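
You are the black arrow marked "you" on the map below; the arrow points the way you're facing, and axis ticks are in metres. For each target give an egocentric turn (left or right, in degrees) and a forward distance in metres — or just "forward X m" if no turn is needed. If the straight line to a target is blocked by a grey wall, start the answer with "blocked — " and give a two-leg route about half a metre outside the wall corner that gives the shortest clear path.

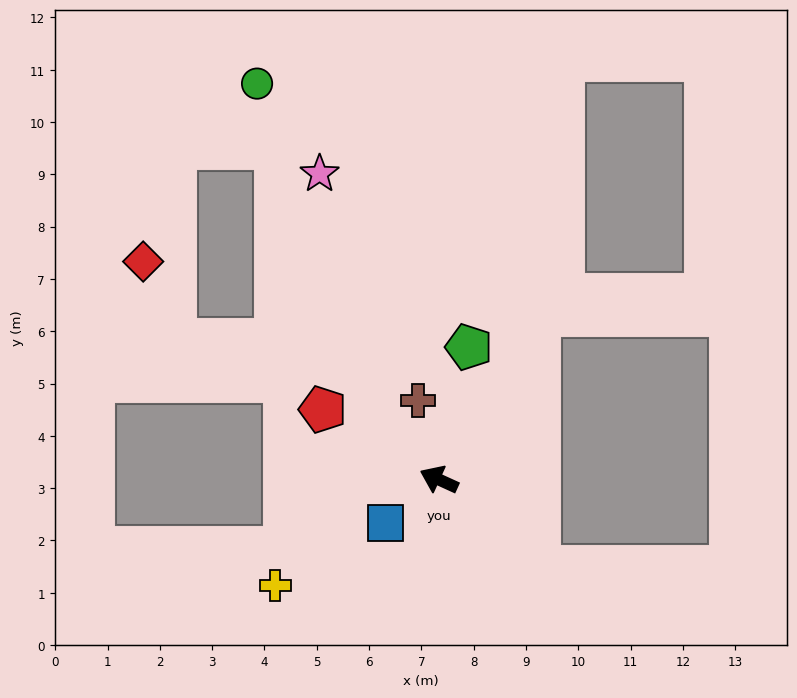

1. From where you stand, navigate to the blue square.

turn left 64°, forward 1.3 m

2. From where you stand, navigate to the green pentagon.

turn right 78°, forward 2.6 m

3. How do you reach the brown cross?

turn right 51°, forward 1.6 m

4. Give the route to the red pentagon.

turn right 7°, forward 2.6 m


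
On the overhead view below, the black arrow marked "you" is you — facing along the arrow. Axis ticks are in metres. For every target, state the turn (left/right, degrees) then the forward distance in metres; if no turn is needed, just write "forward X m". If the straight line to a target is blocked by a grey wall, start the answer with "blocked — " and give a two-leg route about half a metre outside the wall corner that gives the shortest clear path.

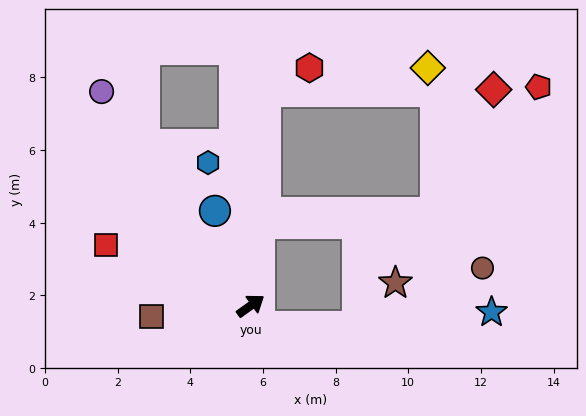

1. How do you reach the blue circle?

turn left 75°, forward 2.8 m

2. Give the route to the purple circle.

turn left 89°, forward 7.2 m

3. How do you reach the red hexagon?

blocked — turn left 50°, forward 5.9 m, then turn right 57°, forward 1.4 m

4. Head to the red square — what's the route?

turn left 122°, forward 4.3 m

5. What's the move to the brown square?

turn left 151°, forward 2.7 m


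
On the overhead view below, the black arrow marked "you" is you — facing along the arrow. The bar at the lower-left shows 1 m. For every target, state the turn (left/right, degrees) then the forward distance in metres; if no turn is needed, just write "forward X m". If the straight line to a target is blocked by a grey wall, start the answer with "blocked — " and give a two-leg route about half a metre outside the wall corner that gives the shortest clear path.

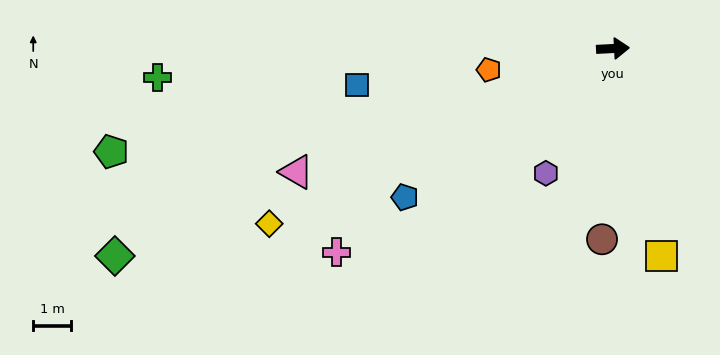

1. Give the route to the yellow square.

turn right 80°, forward 5.6 m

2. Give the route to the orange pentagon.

turn right 173°, forward 3.3 m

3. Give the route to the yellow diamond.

turn right 156°, forward 10.1 m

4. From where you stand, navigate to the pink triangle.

turn right 162°, forward 8.9 m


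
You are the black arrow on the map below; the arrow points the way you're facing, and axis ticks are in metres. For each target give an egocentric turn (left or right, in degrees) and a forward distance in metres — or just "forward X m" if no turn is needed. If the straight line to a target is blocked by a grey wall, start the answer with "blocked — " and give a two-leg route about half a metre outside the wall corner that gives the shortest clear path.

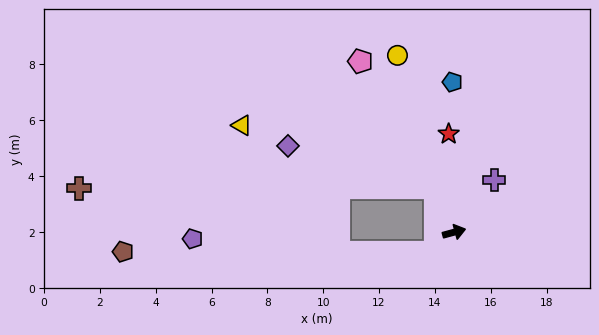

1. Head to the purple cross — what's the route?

turn left 37°, forward 2.4 m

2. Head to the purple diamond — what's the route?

blocked — turn left 97°, forward 1.7 m, then turn left 52°, forward 5.5 m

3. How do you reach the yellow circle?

turn left 93°, forward 6.6 m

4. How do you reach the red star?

turn left 78°, forward 3.5 m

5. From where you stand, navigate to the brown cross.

blocked — turn left 97°, forward 1.7 m, then turn left 68°, forward 12.8 m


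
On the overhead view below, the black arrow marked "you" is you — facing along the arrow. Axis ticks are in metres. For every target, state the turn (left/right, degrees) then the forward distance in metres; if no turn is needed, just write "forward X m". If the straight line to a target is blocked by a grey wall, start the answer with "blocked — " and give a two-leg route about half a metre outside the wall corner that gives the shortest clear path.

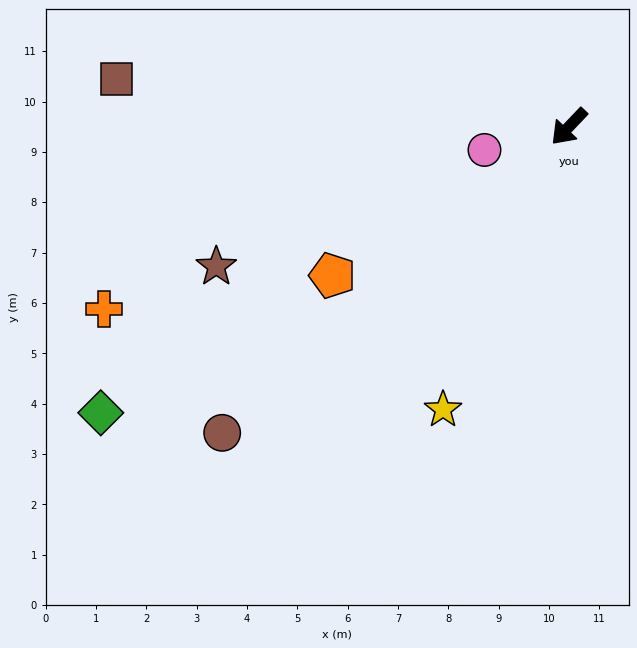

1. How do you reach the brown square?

turn right 52°, forward 9.0 m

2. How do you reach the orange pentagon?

turn right 14°, forward 5.5 m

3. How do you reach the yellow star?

turn left 20°, forward 6.1 m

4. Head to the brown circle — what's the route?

turn right 5°, forward 9.2 m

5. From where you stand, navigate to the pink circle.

turn right 31°, forward 1.7 m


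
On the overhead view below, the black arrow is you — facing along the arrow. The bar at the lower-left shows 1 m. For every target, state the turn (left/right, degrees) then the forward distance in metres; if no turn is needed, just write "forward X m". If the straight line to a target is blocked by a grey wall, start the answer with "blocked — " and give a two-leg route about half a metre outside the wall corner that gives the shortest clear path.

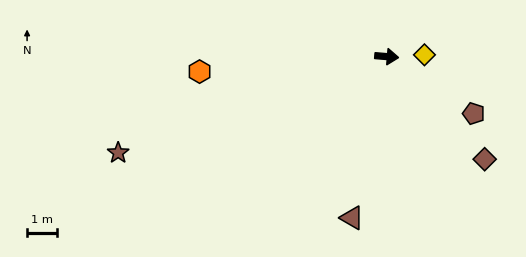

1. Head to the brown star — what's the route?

turn right 156°, forward 9.6 m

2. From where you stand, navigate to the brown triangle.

turn right 97°, forward 5.5 m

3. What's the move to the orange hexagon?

turn right 171°, forward 6.3 m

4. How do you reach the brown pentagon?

turn right 28°, forward 3.5 m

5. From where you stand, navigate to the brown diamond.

turn right 42°, forward 4.8 m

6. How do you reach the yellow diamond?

turn left 7°, forward 1.3 m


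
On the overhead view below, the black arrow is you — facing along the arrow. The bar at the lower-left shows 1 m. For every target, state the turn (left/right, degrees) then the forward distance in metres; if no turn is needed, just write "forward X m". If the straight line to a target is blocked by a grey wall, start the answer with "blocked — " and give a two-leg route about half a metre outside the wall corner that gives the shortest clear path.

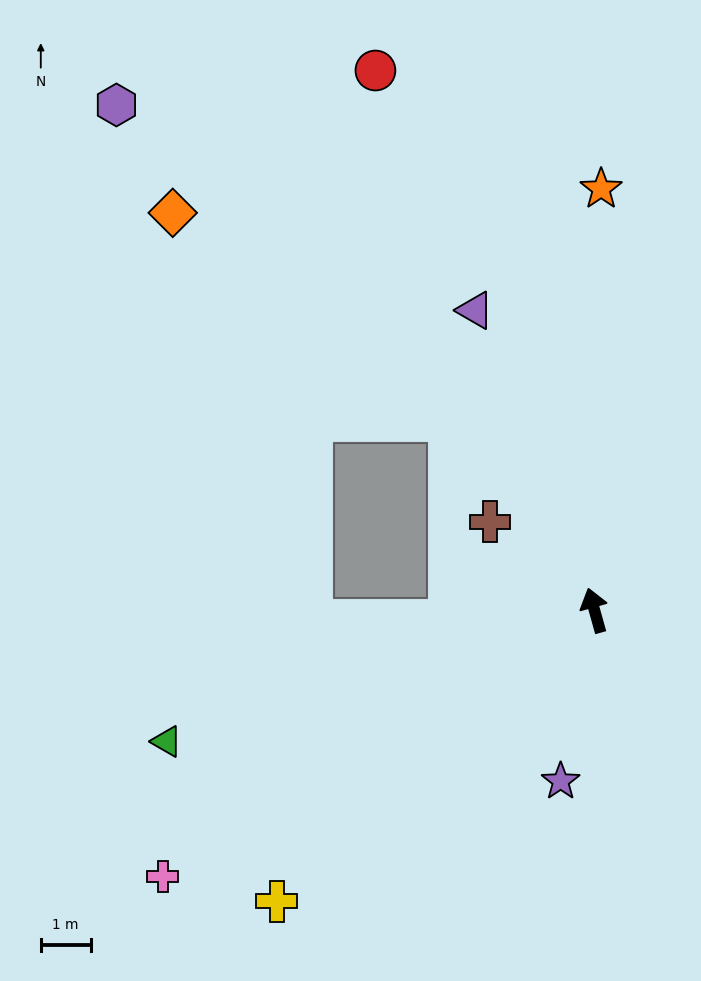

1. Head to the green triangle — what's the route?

turn left 91°, forward 9.0 m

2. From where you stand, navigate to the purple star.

turn left 153°, forward 3.5 m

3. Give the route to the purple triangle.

turn left 6°, forward 6.5 m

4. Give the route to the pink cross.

turn left 106°, forward 10.2 m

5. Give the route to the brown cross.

turn left 34°, forward 2.8 m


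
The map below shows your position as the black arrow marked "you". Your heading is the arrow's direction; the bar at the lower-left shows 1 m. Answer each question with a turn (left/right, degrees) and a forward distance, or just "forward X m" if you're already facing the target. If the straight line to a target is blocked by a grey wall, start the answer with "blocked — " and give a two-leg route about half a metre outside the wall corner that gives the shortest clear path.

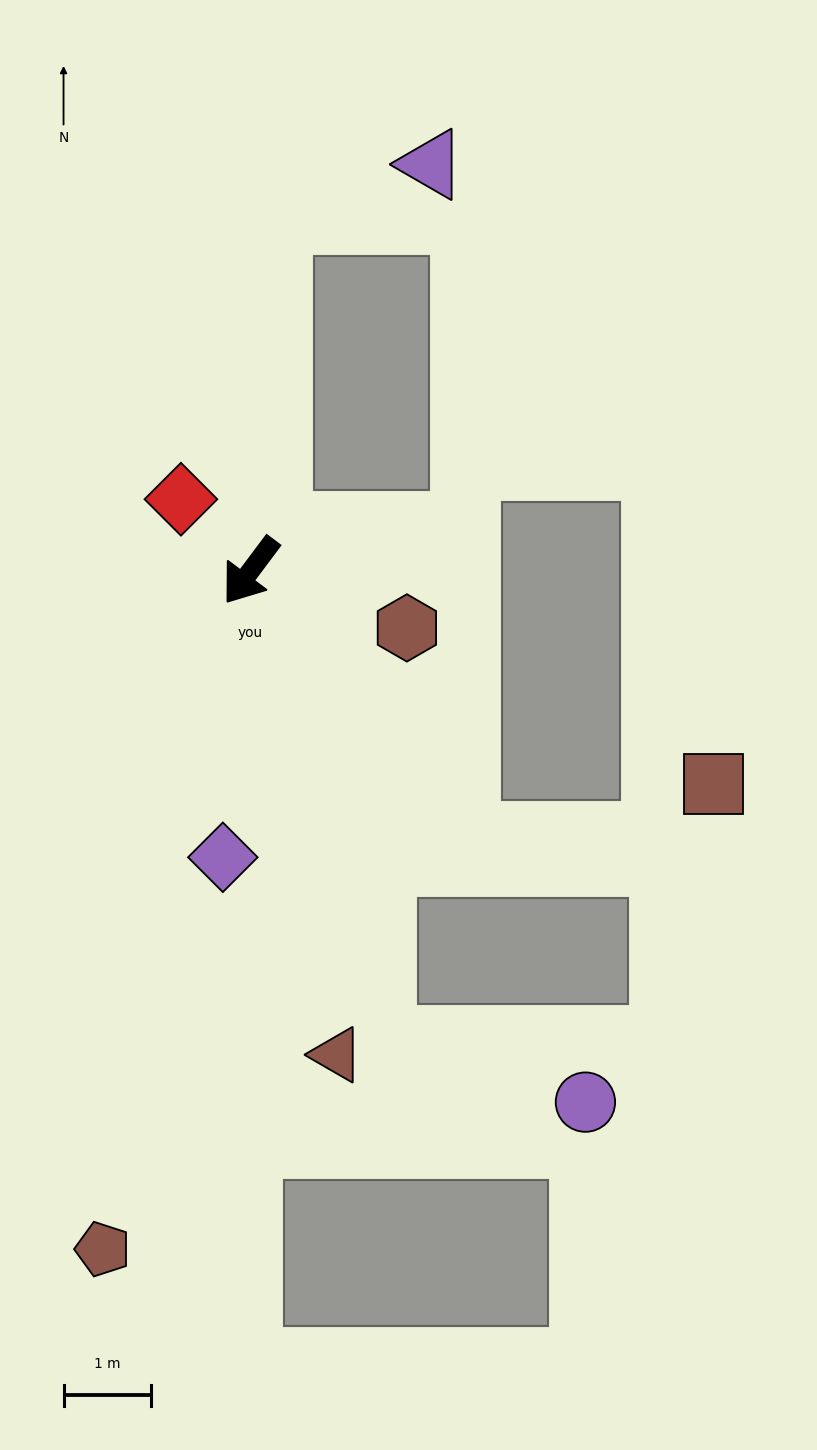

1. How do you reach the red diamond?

turn right 99°, forward 1.1 m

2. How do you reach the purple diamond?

turn left 31°, forward 3.3 m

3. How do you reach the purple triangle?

blocked — turn right 147°, forward 4.1 m, then turn right 68°, forward 1.9 m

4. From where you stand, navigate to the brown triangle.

turn left 47°, forward 5.6 m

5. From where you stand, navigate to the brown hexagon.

turn left 107°, forward 1.9 m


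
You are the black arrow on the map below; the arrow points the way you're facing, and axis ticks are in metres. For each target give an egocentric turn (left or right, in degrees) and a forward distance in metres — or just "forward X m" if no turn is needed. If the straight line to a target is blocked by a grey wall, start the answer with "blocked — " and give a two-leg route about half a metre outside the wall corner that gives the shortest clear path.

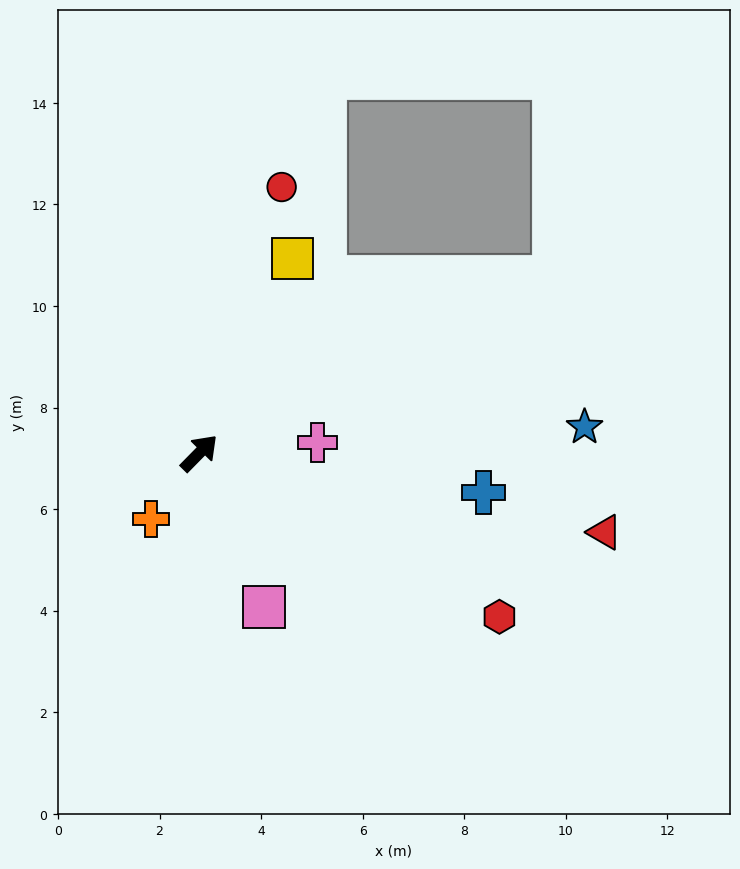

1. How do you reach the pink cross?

turn right 40°, forward 2.3 m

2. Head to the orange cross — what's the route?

turn right 172°, forward 1.6 m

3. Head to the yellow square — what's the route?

turn left 19°, forward 4.2 m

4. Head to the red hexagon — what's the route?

turn right 74°, forward 6.7 m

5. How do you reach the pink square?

turn right 113°, forward 3.3 m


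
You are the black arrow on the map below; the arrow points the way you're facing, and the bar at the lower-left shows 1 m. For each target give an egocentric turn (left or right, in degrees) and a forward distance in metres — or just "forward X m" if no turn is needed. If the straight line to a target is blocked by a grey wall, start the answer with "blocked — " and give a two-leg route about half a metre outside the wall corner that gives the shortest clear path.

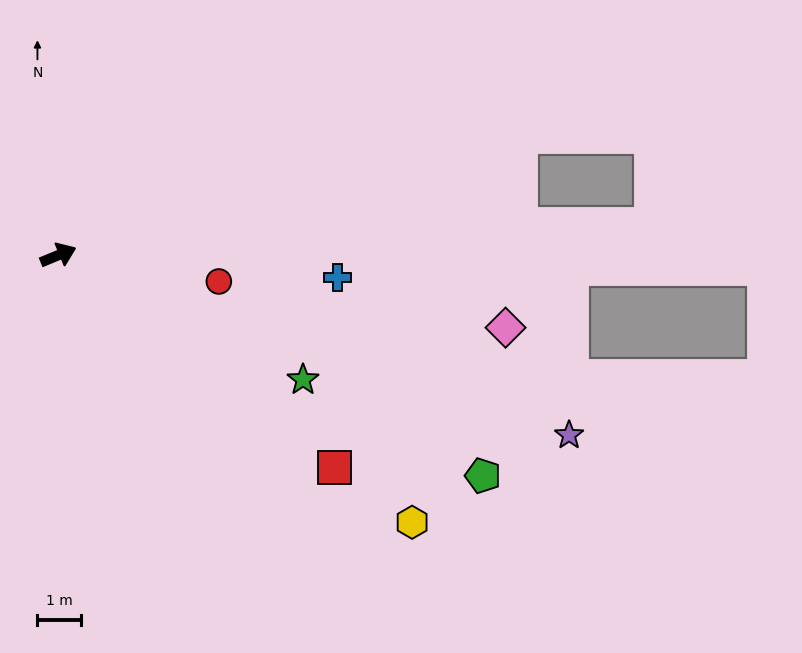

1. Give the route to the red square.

turn right 60°, forward 7.9 m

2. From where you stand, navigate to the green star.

turn right 49°, forward 6.3 m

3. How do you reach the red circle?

turn right 32°, forward 3.7 m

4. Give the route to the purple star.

turn right 42°, forward 12.3 m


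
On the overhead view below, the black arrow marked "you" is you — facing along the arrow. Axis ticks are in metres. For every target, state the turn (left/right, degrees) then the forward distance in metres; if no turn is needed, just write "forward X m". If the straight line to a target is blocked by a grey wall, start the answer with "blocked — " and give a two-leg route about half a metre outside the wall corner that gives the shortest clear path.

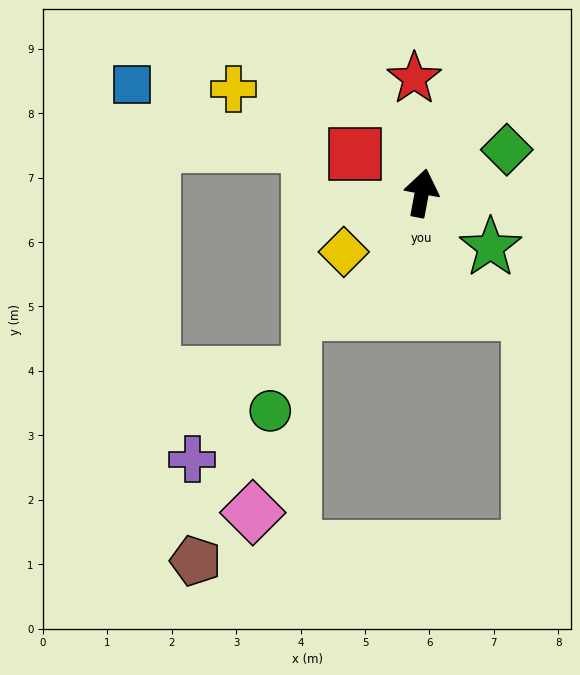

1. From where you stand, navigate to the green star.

turn right 118°, forward 1.4 m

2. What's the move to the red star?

turn left 14°, forward 1.8 m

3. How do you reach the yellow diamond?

turn left 138°, forward 1.5 m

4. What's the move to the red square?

turn left 70°, forward 1.2 m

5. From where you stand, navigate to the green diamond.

turn right 52°, forward 1.5 m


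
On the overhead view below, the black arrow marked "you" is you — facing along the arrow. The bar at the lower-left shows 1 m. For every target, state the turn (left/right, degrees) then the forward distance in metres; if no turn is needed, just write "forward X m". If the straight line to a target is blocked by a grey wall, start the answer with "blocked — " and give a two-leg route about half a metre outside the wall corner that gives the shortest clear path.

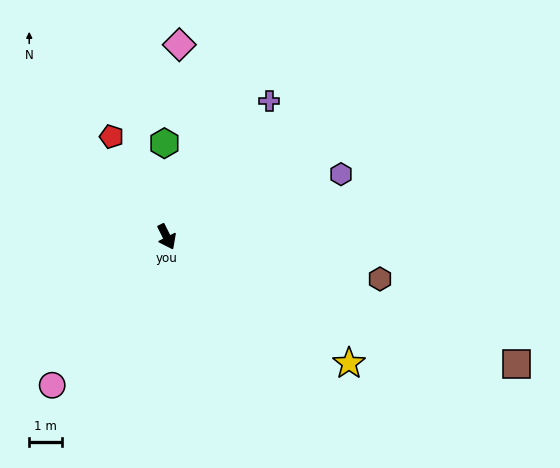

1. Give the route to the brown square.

turn left 43°, forward 11.3 m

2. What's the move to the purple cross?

turn left 116°, forward 5.2 m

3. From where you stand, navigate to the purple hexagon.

turn left 83°, forward 5.6 m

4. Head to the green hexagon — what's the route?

turn left 155°, forward 2.8 m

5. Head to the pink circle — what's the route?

turn right 64°, forward 5.7 m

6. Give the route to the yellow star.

turn left 29°, forward 6.7 m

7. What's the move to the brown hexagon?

turn left 52°, forward 6.6 m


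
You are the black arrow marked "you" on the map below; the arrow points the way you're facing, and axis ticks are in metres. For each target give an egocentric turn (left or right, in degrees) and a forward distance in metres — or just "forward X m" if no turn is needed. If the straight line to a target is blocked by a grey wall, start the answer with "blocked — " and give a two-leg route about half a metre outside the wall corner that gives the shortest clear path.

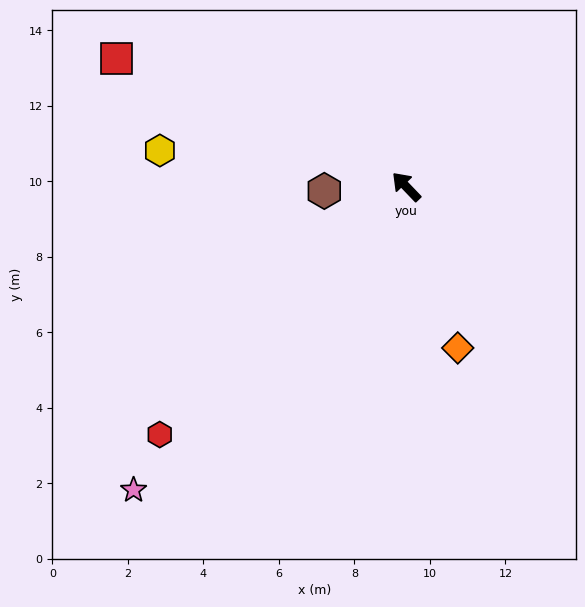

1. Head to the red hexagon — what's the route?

turn left 91°, forward 9.3 m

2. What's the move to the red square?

turn left 22°, forward 8.4 m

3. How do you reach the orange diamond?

turn left 154°, forward 4.5 m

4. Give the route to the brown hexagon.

turn left 49°, forward 2.2 m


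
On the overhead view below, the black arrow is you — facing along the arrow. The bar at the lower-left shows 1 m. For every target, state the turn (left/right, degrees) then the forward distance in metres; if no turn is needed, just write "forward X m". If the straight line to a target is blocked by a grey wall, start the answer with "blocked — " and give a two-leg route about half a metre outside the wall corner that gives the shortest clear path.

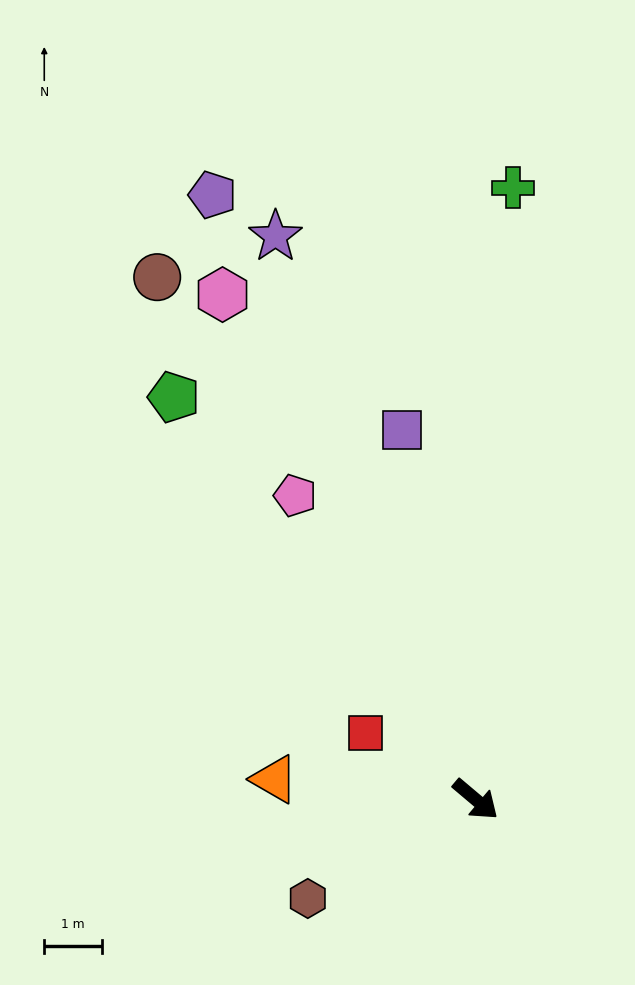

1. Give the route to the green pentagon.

turn left 167°, forward 8.8 m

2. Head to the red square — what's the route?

turn right 171°, forward 2.2 m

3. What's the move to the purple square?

turn left 141°, forward 6.6 m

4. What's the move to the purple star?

turn left 150°, forward 10.4 m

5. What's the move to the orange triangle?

turn right 146°, forward 3.5 m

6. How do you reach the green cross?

turn left 127°, forward 10.7 m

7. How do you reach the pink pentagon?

turn left 161°, forward 6.2 m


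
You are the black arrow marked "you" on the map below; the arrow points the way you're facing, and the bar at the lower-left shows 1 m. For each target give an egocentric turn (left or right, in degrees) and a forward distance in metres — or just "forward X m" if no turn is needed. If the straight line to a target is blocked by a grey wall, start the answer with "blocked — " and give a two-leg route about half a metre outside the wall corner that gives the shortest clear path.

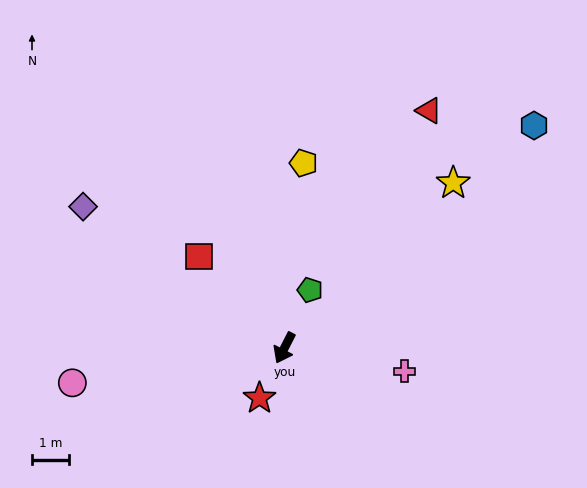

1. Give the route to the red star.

forward 1.5 m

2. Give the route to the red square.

turn right 110°, forward 3.4 m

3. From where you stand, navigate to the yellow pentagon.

turn right 159°, forward 5.0 m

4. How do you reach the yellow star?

turn left 161°, forward 6.3 m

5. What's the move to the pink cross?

turn left 106°, forward 3.3 m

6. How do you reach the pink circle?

turn right 54°, forward 5.8 m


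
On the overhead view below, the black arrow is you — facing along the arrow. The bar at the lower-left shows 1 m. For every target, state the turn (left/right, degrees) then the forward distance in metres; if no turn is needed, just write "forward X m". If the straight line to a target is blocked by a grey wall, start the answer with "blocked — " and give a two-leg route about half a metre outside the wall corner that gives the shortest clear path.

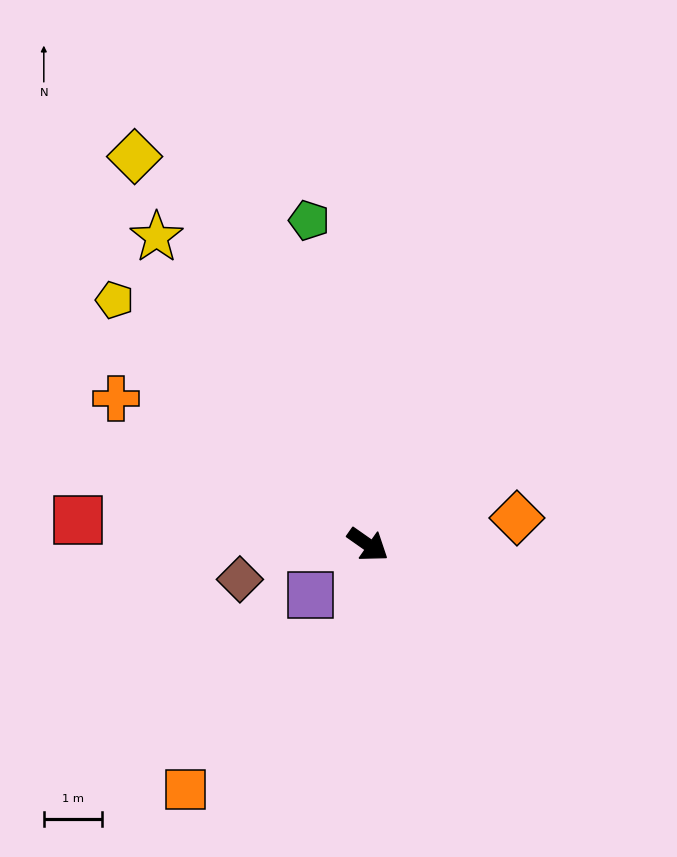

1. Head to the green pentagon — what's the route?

turn left 135°, forward 5.7 m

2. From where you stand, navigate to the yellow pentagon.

turn left 171°, forward 6.1 m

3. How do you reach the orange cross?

turn right 175°, forward 5.0 m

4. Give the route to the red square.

turn right 150°, forward 5.0 m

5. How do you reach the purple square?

turn right 104°, forward 1.3 m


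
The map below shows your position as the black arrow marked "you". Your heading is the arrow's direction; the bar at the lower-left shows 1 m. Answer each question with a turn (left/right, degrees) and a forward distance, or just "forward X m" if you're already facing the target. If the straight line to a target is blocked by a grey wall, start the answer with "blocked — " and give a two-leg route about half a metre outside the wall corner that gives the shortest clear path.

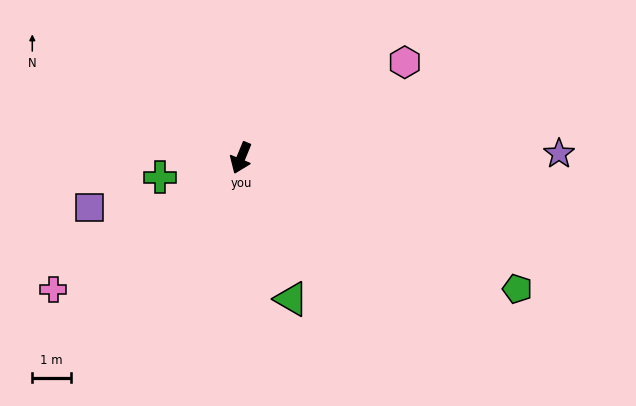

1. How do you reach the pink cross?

turn right 33°, forward 6.0 m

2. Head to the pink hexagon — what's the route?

turn left 143°, forward 4.9 m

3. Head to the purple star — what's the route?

turn left 113°, forward 8.3 m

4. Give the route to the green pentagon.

turn left 87°, forward 8.0 m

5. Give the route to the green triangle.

turn left 42°, forward 3.9 m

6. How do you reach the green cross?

turn right 54°, forward 2.2 m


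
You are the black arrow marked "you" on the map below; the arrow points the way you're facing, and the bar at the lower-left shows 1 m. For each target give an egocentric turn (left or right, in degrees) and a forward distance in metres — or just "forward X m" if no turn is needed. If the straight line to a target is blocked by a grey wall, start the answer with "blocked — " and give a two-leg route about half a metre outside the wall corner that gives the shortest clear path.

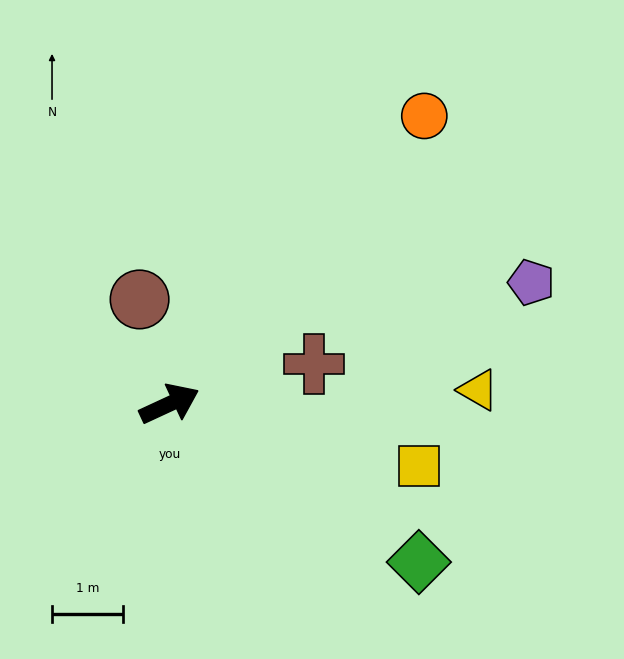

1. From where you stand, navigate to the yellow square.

turn right 39°, forward 3.6 m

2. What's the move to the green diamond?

turn right 57°, forward 4.2 m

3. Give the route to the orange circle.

turn left 24°, forward 5.5 m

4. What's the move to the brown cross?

turn right 9°, forward 2.1 m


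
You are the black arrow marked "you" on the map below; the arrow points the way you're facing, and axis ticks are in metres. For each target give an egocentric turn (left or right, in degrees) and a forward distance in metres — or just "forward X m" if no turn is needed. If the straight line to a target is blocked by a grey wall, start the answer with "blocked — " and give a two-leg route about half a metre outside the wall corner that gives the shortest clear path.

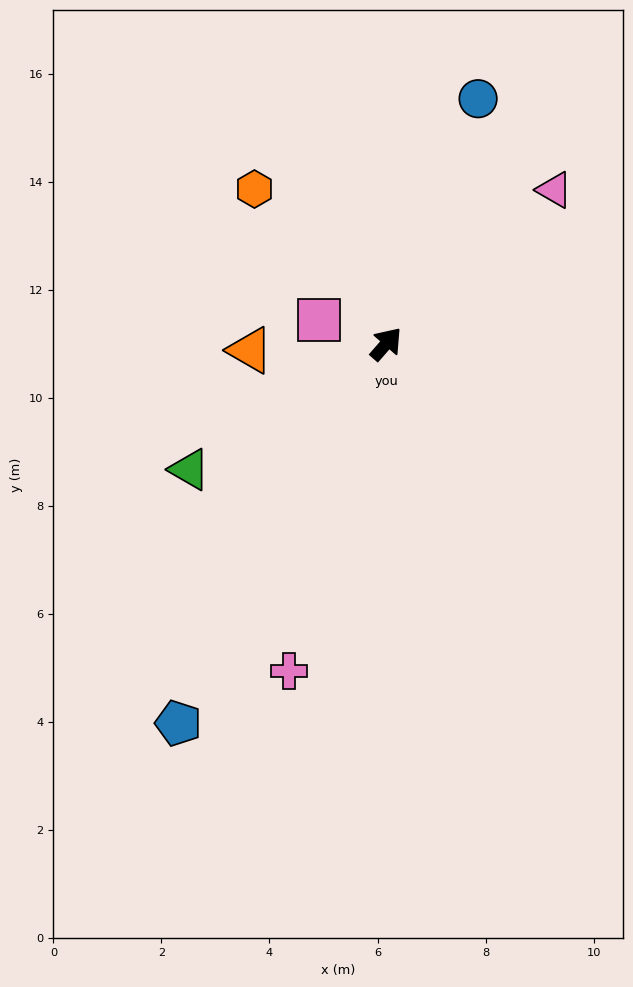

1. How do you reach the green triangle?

turn left 164°, forward 4.3 m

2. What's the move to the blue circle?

turn left 21°, forward 4.8 m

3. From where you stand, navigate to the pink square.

turn left 112°, forward 1.3 m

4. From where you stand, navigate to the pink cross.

turn right 155°, forward 6.3 m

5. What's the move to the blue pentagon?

turn right 168°, forward 8.0 m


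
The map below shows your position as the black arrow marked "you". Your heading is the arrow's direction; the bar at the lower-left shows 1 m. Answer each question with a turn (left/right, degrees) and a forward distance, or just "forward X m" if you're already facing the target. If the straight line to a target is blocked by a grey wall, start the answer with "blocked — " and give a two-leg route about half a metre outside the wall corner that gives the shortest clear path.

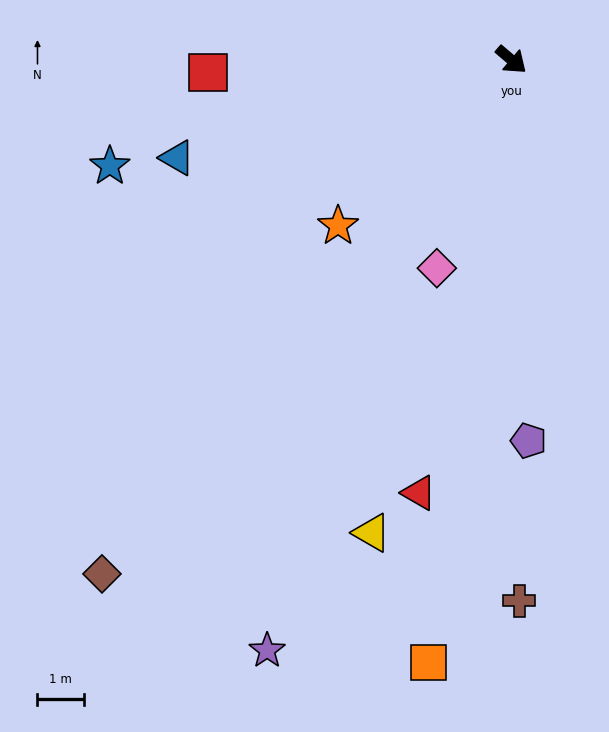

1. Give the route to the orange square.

turn right 57°, forward 13.1 m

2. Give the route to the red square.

turn right 137°, forward 6.5 m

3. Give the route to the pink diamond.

turn right 69°, forward 4.7 m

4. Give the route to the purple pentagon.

turn right 47°, forward 8.2 m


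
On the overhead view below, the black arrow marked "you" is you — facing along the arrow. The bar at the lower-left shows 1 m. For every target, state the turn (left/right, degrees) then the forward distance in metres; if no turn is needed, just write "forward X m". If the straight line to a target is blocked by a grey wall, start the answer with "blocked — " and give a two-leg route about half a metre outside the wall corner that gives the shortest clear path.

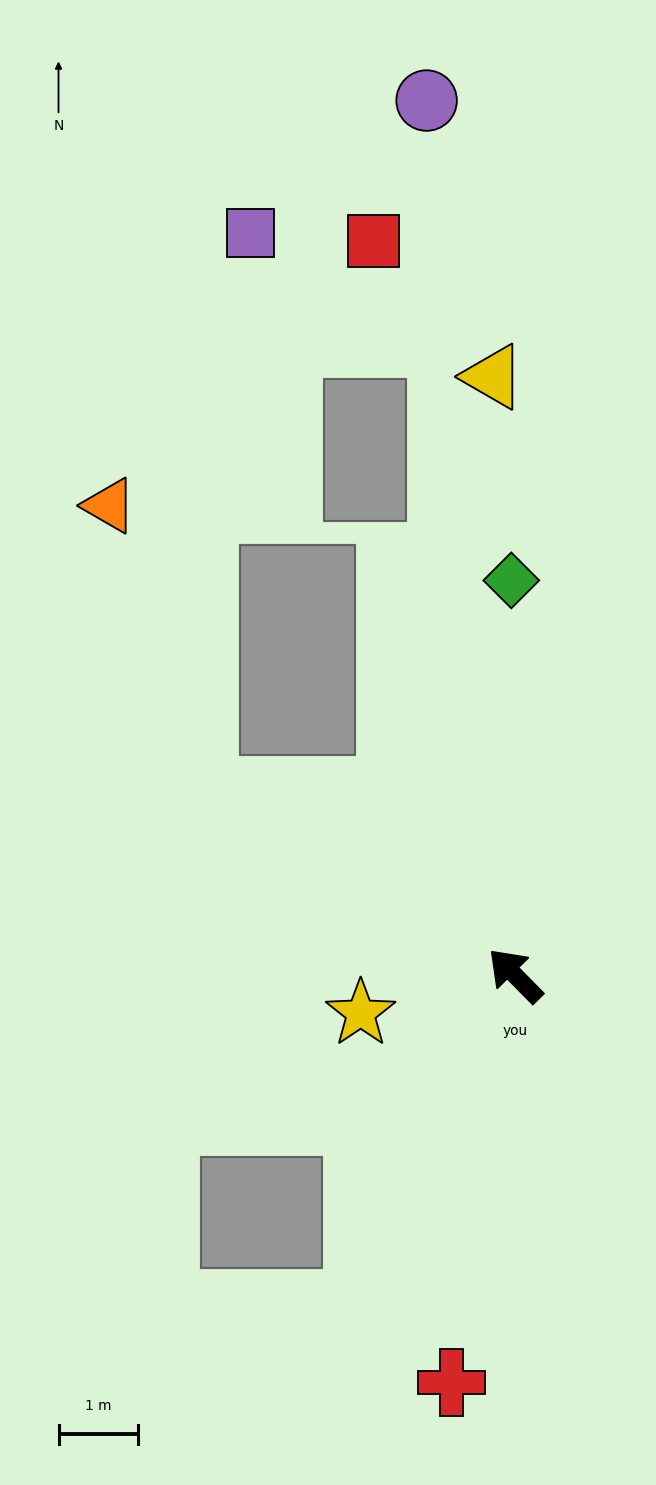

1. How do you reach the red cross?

turn left 127°, forward 5.2 m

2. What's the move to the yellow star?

turn left 59°, forward 2.0 m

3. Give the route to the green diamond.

turn right 44°, forward 5.0 m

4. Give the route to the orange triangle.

blocked — turn left 15°, forward 4.6 m, then turn right 41°, forward 3.8 m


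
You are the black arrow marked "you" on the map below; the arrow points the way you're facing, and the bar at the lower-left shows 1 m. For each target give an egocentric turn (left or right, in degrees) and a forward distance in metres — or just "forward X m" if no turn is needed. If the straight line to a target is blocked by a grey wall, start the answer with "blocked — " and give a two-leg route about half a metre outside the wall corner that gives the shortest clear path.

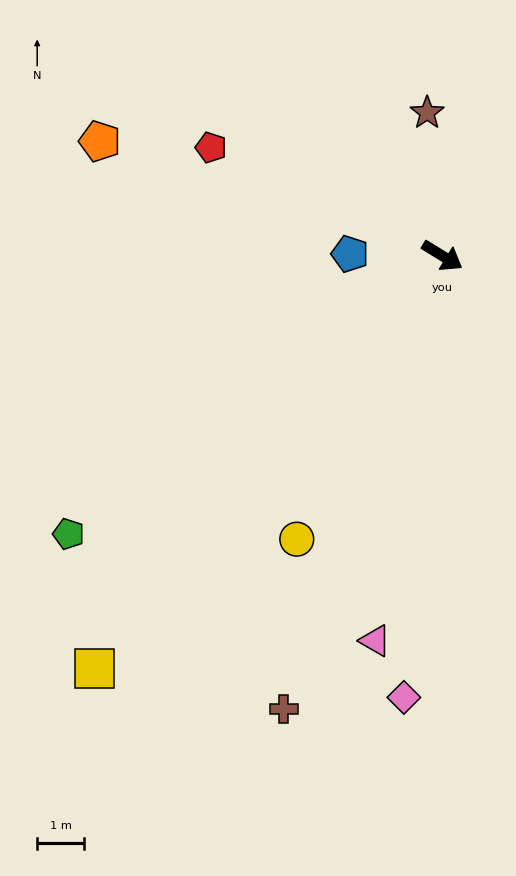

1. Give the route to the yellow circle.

turn right 86°, forward 6.8 m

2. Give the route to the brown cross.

turn right 78°, forward 10.3 m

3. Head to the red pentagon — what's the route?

turn right 174°, forward 5.5 m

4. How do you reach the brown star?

turn left 128°, forward 3.1 m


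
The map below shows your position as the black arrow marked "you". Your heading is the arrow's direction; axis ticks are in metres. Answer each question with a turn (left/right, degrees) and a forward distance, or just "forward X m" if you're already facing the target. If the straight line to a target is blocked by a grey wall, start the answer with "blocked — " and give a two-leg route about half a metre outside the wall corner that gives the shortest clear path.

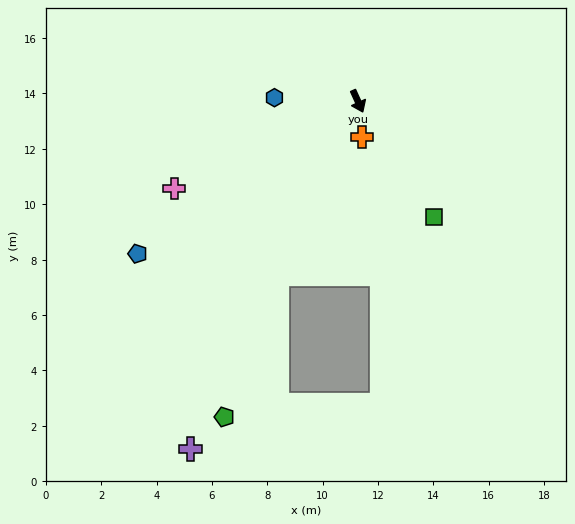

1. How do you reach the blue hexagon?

turn right 117°, forward 3.0 m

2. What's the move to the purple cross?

turn right 50°, forward 13.9 m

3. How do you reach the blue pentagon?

turn right 80°, forward 9.7 m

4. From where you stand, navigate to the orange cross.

turn right 18°, forward 1.3 m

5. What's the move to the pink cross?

turn right 89°, forward 7.3 m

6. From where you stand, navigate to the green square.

turn left 9°, forward 5.0 m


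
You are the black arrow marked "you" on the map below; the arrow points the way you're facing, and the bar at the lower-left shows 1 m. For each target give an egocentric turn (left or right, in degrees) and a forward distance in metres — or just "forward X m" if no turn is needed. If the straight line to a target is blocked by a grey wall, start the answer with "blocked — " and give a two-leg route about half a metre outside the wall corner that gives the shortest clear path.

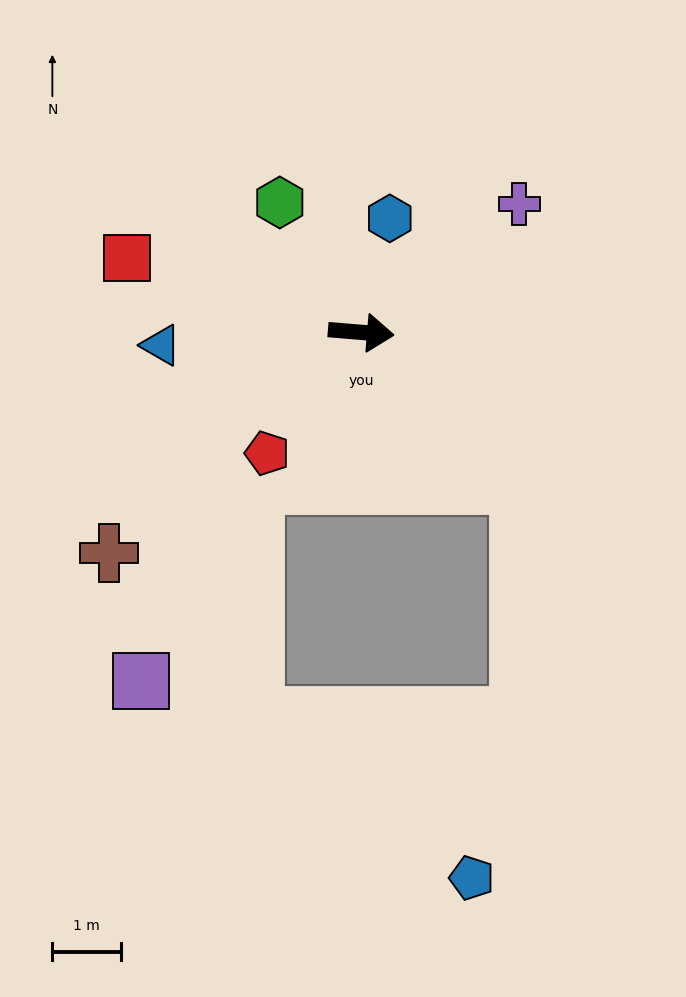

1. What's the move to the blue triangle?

turn right 172°, forward 2.9 m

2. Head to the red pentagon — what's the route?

turn right 123°, forward 2.2 m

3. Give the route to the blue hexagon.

turn left 81°, forward 1.7 m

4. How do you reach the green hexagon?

turn left 127°, forward 2.2 m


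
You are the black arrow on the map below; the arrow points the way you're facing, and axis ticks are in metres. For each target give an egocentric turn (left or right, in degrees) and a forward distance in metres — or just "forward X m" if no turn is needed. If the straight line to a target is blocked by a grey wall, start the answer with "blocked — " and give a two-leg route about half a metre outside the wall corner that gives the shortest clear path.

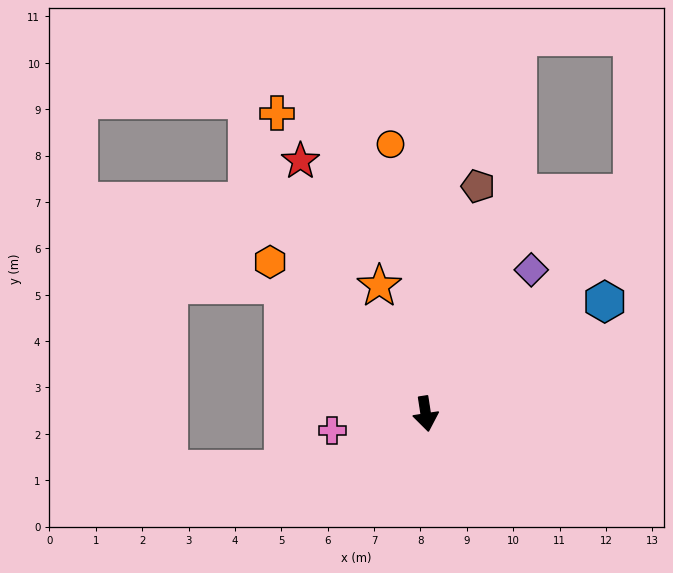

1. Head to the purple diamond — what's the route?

turn left 135°, forward 3.8 m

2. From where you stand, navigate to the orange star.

turn right 169°, forward 2.9 m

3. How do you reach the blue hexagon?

turn left 113°, forward 4.6 m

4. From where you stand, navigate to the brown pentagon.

turn left 158°, forward 5.0 m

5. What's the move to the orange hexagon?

turn right 143°, forward 4.7 m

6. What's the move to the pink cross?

turn right 89°, forward 2.1 m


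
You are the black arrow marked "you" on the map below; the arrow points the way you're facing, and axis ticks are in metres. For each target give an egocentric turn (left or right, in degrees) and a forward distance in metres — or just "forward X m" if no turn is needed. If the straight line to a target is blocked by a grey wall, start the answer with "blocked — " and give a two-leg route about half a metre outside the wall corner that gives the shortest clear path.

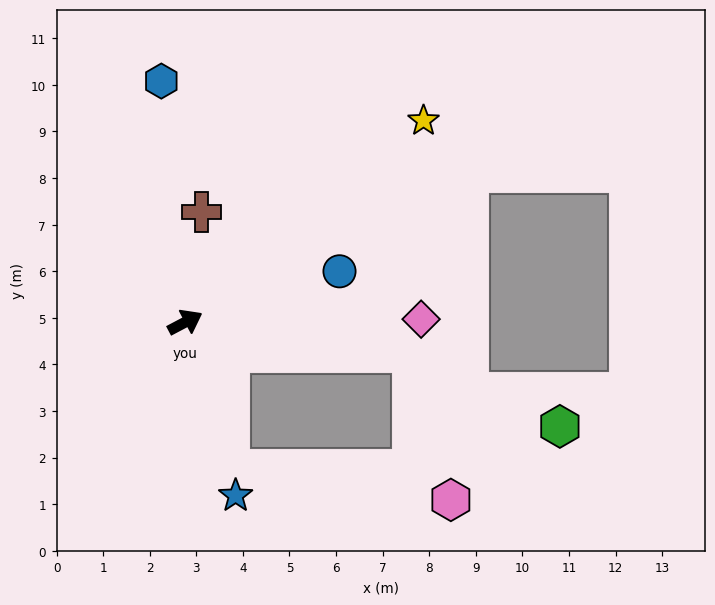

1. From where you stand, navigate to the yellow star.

turn left 12°, forward 6.7 m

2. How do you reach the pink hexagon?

blocked — turn right 101°, forward 3.3 m, then turn left 65°, forward 4.8 m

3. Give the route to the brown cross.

turn left 54°, forward 2.4 m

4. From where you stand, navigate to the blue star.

turn right 102°, forward 3.9 m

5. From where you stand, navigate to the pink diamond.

turn right 27°, forward 5.1 m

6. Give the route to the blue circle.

turn right 10°, forward 3.5 m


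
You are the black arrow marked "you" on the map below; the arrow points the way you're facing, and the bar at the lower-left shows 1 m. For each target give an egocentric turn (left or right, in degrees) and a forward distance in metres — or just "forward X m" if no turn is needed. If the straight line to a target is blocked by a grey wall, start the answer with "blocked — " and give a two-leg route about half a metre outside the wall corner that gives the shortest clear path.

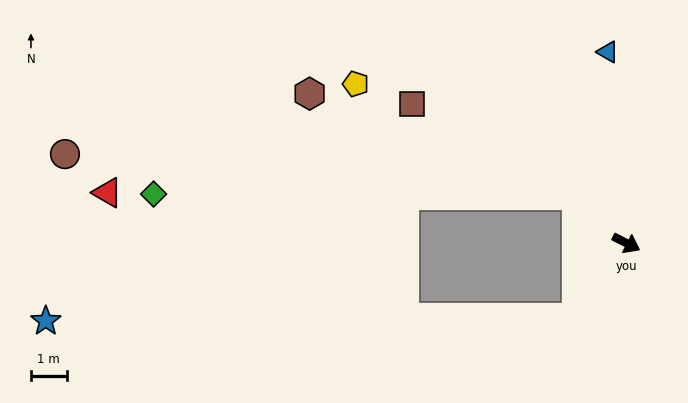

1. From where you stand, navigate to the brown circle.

blocked — turn left 163°, forward 1.9 m, then turn left 40°, forward 14.3 m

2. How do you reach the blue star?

blocked — turn right 96°, forward 2.5 m, then turn right 57°, forward 14.8 m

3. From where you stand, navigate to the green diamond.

blocked — turn left 163°, forward 1.9 m, then turn left 44°, forward 11.8 m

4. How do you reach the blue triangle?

turn left 123°, forward 5.4 m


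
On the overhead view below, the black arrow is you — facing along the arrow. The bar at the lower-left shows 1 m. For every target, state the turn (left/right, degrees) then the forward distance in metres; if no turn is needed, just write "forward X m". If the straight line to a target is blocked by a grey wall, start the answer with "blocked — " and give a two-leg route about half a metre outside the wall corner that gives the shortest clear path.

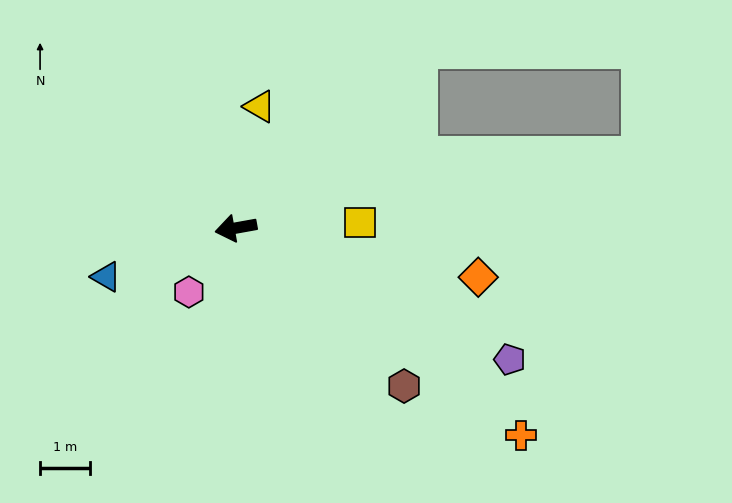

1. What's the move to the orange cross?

turn left 134°, forward 7.0 m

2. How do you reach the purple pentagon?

turn left 144°, forward 6.1 m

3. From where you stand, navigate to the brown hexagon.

turn left 127°, forward 4.6 m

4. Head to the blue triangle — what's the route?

turn left 10°, forward 2.8 m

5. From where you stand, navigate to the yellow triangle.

turn right 111°, forward 2.5 m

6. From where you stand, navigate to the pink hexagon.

turn left 43°, forward 1.6 m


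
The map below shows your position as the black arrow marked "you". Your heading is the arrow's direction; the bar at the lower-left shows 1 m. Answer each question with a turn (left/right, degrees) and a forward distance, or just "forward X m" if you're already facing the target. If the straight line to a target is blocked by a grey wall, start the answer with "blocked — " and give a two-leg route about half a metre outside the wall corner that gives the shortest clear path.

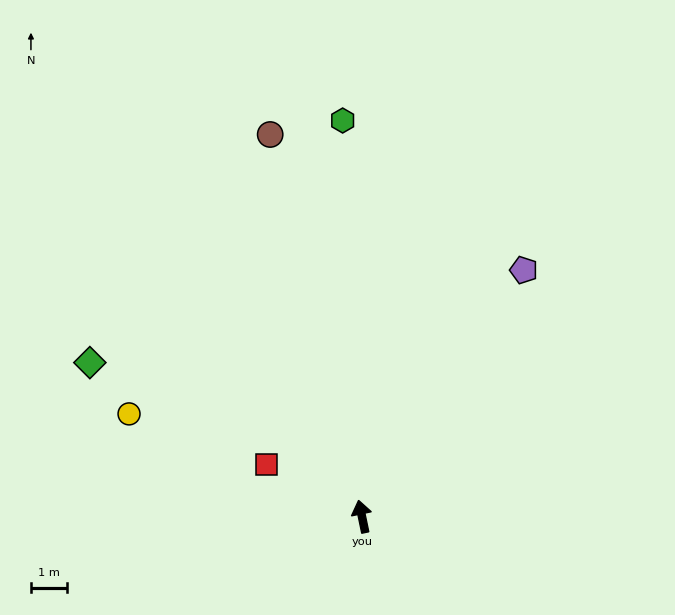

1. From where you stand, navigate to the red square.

turn left 50°, forward 3.0 m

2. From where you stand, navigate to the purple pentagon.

turn right 45°, forward 8.1 m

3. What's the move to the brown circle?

forward 10.8 m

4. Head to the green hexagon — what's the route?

turn right 9°, forward 10.9 m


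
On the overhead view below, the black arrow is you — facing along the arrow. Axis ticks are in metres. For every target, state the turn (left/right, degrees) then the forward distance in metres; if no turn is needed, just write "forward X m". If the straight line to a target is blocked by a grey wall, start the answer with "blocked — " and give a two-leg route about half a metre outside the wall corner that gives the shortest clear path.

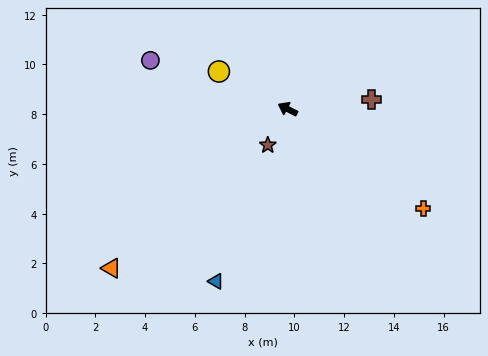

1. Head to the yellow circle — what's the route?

forward 3.2 m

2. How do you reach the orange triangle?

turn left 69°, forward 9.5 m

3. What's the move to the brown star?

turn left 88°, forward 1.7 m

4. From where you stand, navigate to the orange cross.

turn left 171°, forward 6.8 m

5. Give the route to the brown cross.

turn right 146°, forward 3.4 m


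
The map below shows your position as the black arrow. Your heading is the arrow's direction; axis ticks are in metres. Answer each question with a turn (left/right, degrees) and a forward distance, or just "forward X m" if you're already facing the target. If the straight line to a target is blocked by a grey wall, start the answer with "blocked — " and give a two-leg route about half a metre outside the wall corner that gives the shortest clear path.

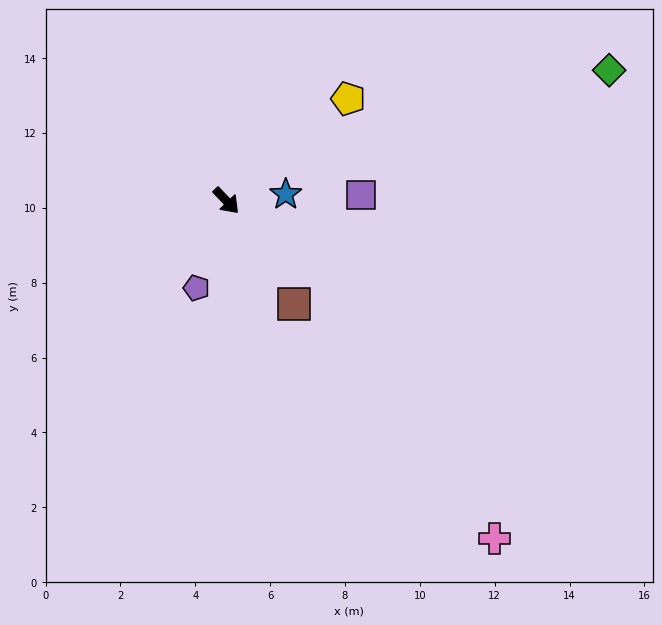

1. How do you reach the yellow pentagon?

turn left 86°, forward 4.2 m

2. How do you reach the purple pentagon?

turn right 63°, forward 2.5 m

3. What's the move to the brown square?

turn right 10°, forward 3.3 m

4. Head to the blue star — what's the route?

turn left 53°, forward 1.6 m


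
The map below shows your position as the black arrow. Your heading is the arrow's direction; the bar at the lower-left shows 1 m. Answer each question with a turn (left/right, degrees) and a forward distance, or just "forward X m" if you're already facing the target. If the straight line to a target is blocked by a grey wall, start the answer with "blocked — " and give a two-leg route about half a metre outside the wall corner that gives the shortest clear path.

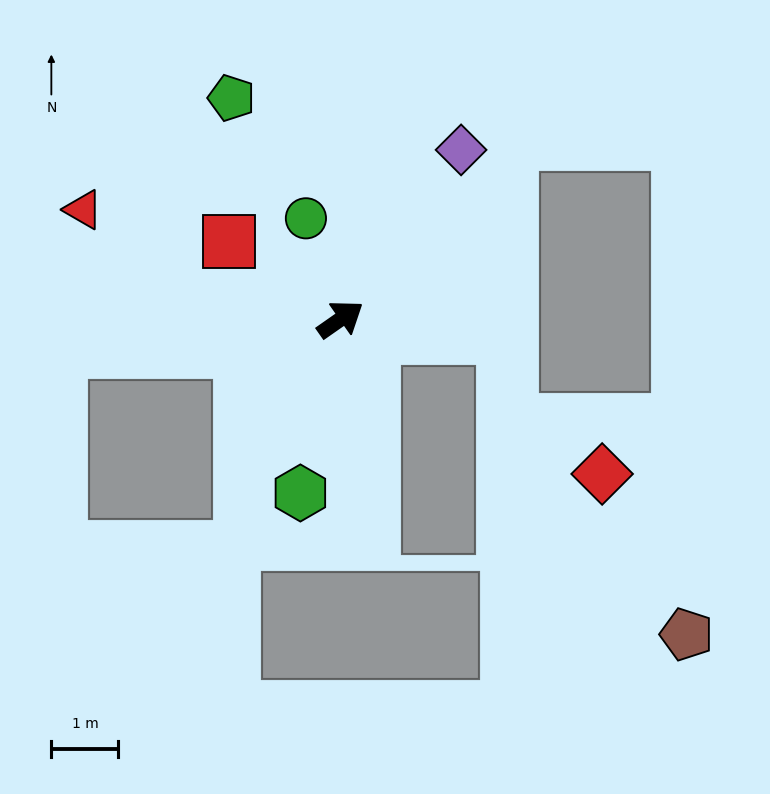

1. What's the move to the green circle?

turn left 74°, forward 1.6 m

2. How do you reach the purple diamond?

turn left 20°, forward 3.1 m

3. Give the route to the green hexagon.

turn right 138°, forward 2.7 m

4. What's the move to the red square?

turn left 110°, forward 2.0 m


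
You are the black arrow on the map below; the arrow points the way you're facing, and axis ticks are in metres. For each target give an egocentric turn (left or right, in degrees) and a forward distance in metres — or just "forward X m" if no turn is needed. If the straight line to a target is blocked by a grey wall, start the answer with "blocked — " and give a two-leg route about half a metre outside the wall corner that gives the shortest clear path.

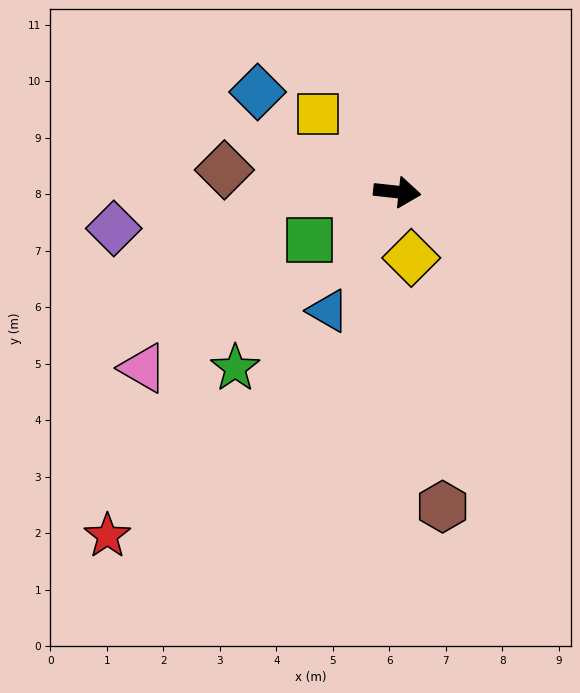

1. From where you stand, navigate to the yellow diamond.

turn right 72°, forward 1.2 m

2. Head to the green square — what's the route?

turn right 145°, forward 1.8 m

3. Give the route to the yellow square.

turn left 142°, forward 2.0 m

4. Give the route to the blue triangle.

turn right 114°, forward 2.4 m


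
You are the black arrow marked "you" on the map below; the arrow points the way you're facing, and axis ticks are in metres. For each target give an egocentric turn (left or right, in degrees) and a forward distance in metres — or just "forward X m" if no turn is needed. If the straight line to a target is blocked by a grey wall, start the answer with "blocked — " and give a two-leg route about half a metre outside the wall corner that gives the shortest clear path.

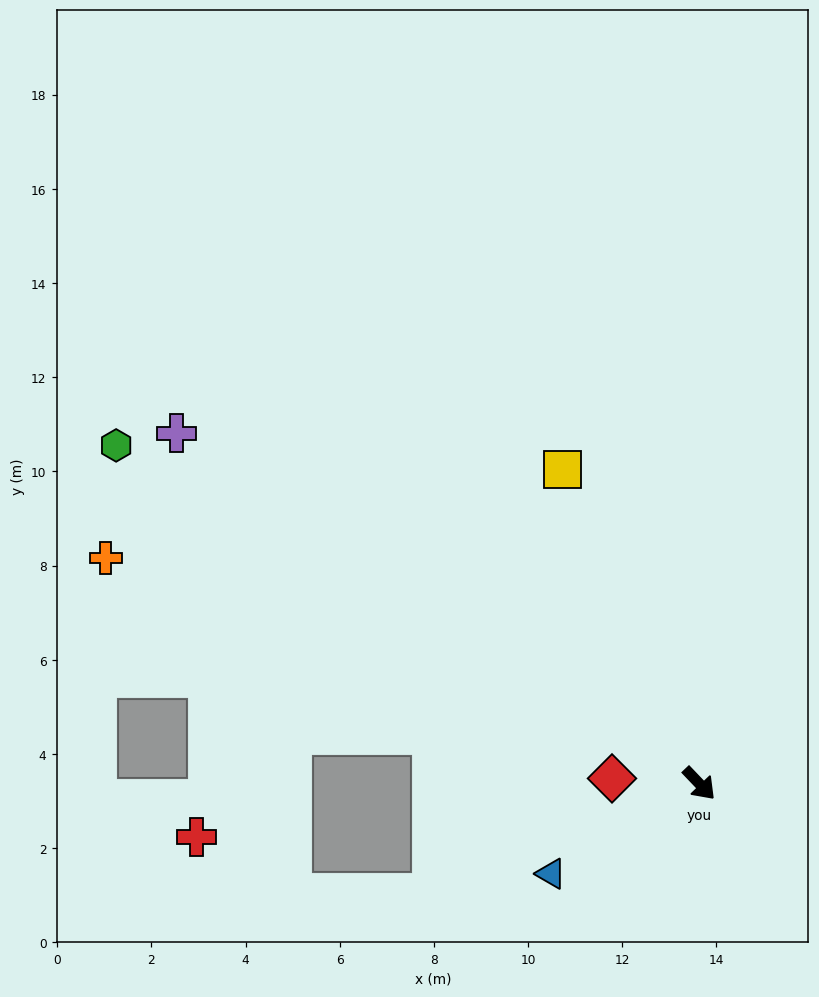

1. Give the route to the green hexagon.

turn right 164°, forward 14.3 m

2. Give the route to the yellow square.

turn left 160°, forward 7.3 m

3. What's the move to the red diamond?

turn right 137°, forward 1.9 m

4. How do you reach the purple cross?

turn right 167°, forward 13.4 m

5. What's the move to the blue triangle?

turn right 102°, forward 3.7 m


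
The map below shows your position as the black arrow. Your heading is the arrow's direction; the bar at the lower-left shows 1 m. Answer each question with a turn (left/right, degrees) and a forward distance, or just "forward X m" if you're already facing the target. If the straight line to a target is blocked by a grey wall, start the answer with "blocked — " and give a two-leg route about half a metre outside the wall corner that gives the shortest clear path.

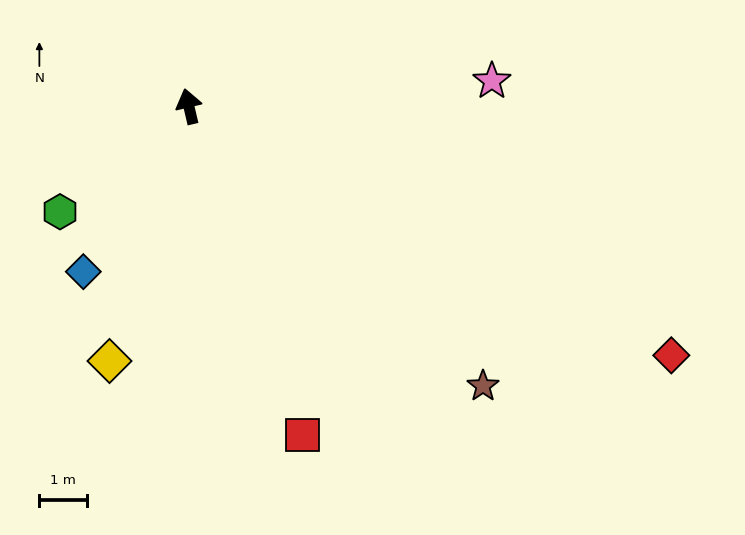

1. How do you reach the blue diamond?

turn left 134°, forward 4.1 m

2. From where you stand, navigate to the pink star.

turn right 98°, forward 6.4 m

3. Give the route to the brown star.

turn right 147°, forward 8.5 m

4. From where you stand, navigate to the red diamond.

turn right 131°, forward 11.4 m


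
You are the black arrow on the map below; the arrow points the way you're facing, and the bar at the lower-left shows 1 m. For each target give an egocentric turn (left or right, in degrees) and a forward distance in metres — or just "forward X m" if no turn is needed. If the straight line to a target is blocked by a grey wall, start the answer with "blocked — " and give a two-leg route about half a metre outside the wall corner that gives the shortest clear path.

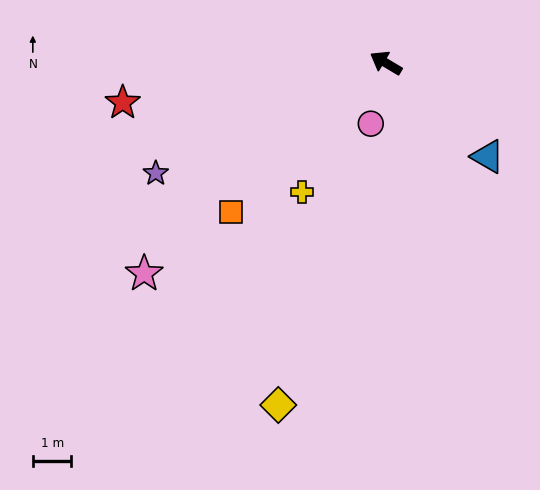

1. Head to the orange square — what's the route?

turn left 75°, forward 5.6 m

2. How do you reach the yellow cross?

turn left 88°, forward 4.0 m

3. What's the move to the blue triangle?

turn left 168°, forward 3.6 m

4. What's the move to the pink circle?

turn left 107°, forward 1.6 m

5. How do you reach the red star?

turn left 39°, forward 6.9 m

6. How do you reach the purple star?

turn left 56°, forward 6.6 m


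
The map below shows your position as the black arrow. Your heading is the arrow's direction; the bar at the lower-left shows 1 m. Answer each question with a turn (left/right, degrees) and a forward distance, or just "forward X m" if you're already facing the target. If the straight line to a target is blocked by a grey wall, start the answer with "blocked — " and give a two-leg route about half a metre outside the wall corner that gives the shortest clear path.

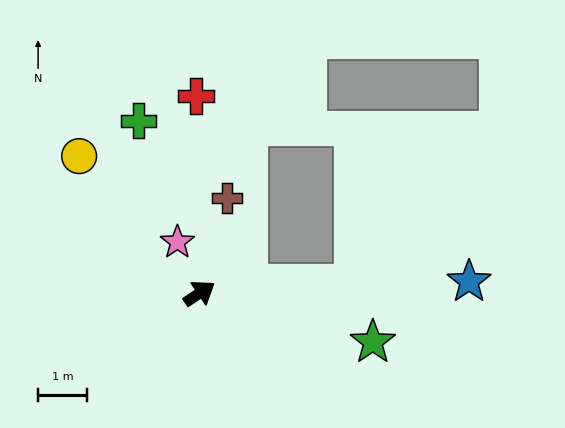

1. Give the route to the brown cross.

turn left 40°, forward 2.0 m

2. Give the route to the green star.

turn right 50°, forward 3.7 m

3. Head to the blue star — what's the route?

turn right 31°, forward 5.6 m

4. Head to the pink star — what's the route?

turn left 80°, forward 1.1 m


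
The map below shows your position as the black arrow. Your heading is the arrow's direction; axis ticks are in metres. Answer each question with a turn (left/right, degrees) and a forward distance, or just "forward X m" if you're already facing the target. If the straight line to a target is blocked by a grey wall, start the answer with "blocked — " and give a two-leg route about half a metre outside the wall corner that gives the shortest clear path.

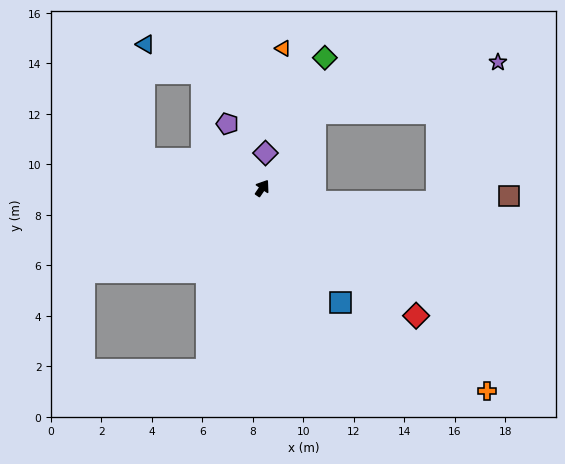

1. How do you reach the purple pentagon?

turn left 63°, forward 2.9 m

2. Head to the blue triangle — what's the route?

blocked — turn left 110°, forward 4.8 m, then turn right 76°, forward 4.5 m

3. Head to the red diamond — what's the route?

turn right 95°, forward 7.9 m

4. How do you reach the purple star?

blocked — forward 3.6 m, then turn right 40°, forward 7.5 m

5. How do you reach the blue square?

turn right 111°, forward 5.5 m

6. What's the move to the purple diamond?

turn left 29°, forward 1.4 m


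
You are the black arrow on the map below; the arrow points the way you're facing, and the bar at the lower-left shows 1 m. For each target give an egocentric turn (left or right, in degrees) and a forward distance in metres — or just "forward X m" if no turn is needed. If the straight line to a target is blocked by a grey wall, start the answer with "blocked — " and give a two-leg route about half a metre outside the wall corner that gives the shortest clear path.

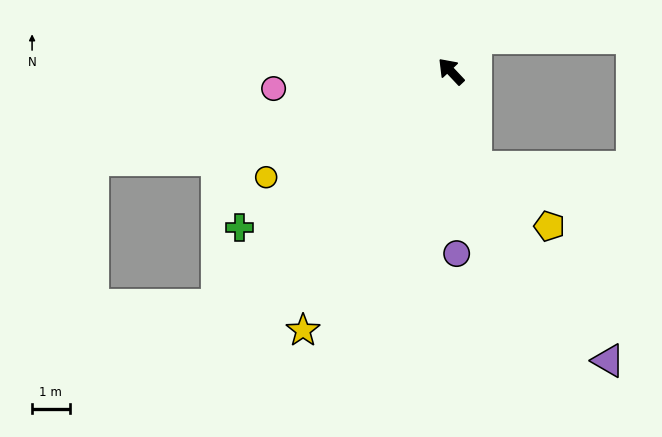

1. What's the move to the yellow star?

turn left 107°, forward 7.9 m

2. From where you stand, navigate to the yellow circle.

turn left 77°, forward 5.7 m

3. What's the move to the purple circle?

turn left 139°, forward 4.8 m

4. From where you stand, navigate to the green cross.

turn left 83°, forward 7.0 m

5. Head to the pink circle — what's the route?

turn left 52°, forward 4.7 m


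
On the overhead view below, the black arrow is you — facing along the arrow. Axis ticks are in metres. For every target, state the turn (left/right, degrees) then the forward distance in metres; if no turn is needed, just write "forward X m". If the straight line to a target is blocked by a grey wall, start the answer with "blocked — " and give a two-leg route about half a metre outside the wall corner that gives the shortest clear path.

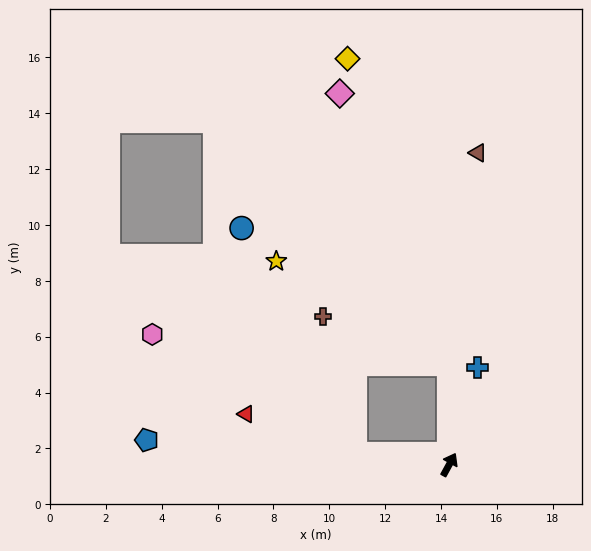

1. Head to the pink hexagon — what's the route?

blocked — turn left 112°, forward 3.4 m, then turn right 24°, forward 8.4 m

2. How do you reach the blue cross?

turn left 13°, forward 3.6 m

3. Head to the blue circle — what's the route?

blocked — turn left 112°, forward 3.4 m, then turn right 56°, forward 9.0 m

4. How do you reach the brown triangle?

turn left 23°, forward 11.2 m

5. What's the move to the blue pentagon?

turn left 114°, forward 10.9 m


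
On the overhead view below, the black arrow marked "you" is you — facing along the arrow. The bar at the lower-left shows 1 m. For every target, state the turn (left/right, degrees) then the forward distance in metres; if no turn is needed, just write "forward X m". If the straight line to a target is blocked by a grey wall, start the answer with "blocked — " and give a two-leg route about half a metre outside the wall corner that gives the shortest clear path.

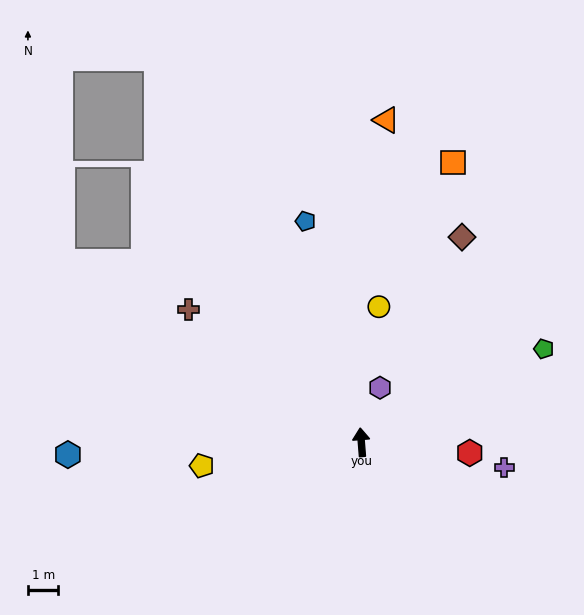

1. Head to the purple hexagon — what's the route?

turn right 23°, forward 1.9 m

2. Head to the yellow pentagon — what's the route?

turn left 94°, forward 5.3 m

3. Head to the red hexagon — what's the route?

turn right 100°, forward 3.6 m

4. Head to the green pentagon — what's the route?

turn right 67°, forward 6.7 m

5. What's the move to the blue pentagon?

turn left 10°, forward 7.5 m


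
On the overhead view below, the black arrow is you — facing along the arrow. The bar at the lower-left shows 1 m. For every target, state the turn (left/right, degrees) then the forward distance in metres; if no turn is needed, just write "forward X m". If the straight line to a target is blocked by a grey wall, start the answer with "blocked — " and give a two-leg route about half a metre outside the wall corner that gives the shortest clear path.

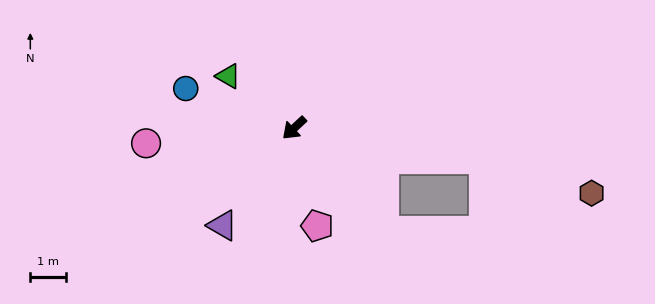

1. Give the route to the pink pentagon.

turn left 60°, forward 2.8 m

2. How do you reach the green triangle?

turn right 81°, forward 2.4 m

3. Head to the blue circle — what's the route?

turn right 63°, forward 3.3 m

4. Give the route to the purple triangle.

turn left 11°, forward 3.4 m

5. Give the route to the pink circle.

turn right 37°, forward 4.2 m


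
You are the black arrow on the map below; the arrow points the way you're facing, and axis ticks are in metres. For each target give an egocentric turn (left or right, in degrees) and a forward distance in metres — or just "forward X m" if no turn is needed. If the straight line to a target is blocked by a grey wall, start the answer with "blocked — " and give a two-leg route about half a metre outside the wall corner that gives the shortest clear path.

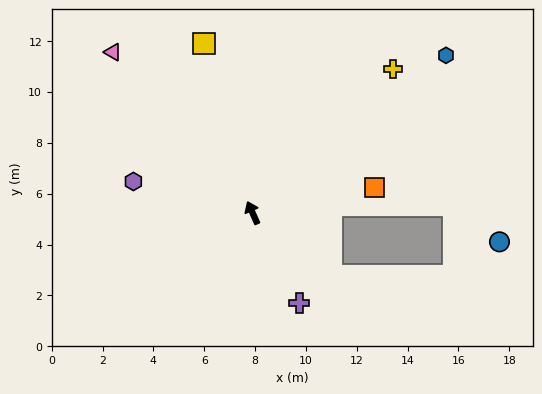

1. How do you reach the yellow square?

turn right 8°, forward 6.9 m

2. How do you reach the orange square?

turn right 102°, forward 4.9 m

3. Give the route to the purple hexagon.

turn left 51°, forward 4.8 m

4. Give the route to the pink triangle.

turn left 17°, forward 8.4 m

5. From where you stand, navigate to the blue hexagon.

turn right 75°, forward 9.8 m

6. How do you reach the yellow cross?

turn right 68°, forward 7.9 m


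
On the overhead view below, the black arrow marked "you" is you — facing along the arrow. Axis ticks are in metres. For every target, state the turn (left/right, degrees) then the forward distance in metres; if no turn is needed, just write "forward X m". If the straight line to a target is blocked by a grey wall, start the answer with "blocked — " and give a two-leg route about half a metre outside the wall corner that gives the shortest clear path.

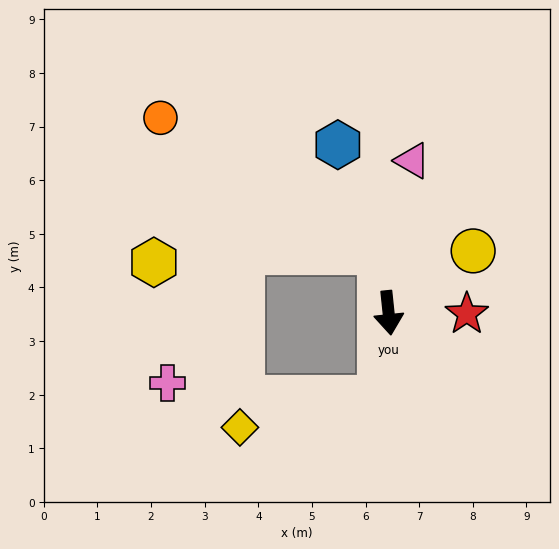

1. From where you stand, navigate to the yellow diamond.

blocked — turn right 12°, forward 1.6 m, then turn right 72°, forward 2.7 m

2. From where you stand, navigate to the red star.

turn left 83°, forward 1.5 m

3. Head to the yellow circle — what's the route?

turn left 120°, forward 2.0 m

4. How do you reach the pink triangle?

turn left 165°, forward 2.9 m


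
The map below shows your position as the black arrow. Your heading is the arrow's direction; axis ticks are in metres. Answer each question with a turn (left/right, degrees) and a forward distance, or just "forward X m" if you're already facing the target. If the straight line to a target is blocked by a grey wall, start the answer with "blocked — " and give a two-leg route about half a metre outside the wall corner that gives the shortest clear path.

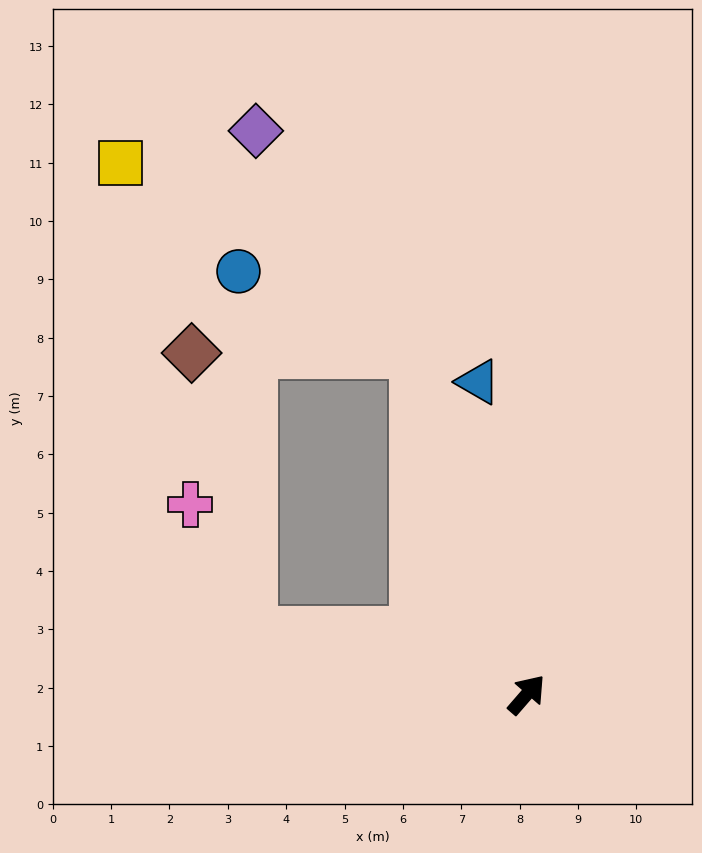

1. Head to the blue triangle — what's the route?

turn left 50°, forward 5.4 m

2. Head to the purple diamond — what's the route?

blocked — turn left 59°, forward 6.2 m, then turn left 17°, forward 4.7 m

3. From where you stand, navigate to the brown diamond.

blocked — turn left 118°, forward 4.8 m, then turn right 65°, forward 4.9 m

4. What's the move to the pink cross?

blocked — turn left 118°, forward 4.8 m, then turn right 51°, forward 2.4 m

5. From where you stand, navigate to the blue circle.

blocked — turn left 59°, forward 6.2 m, then turn left 47°, forward 3.3 m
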